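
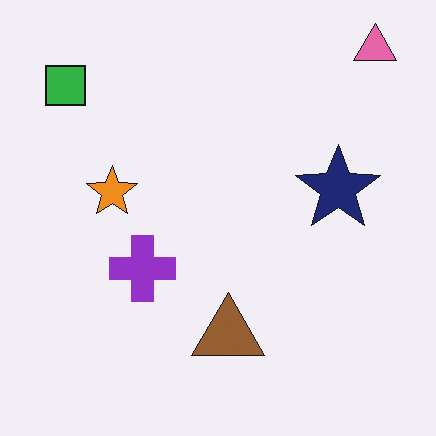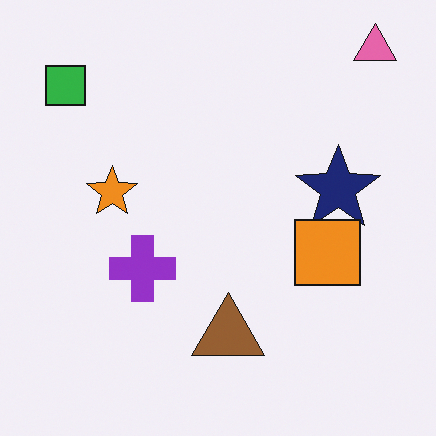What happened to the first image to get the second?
It was overlaid with an additional orange square.

An orange square appears in the second image that is absent from the first.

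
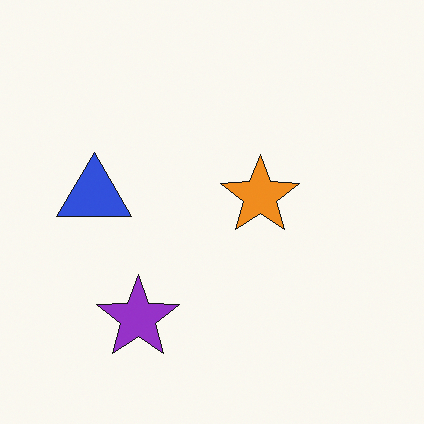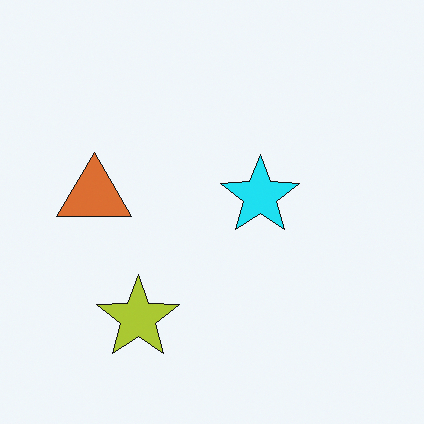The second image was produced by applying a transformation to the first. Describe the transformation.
The transformation is: hue-shifted through roughly a third of the color wheel.

Every shape's color has rotated by the same amount around the hue wheel — a uniform hue shift.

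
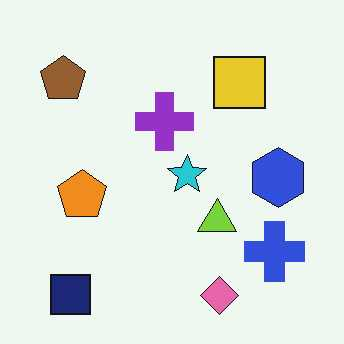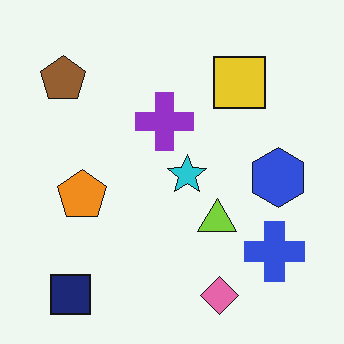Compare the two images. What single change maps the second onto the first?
This is the original image JPEG-compressed with visible artifacts.

Blocky 8×8 compression artifacts appear around shape edges and the flat background shows ringing — characteristic JPEG degradation.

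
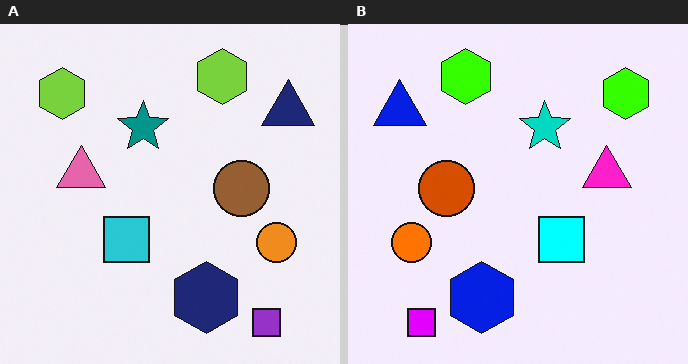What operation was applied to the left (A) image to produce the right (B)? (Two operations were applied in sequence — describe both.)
Made much more vivid (saturation change), then flipped horizontally (left ↔ right).

All colors are more vivid — a global saturation change. The navy triangle is in the top-right of the left (A) image and the top-left of the right (B) — shapes on opposite sides of the vertical midline have swapped in a mirror flip.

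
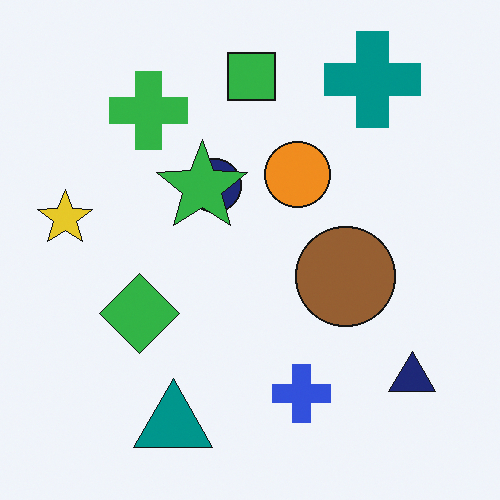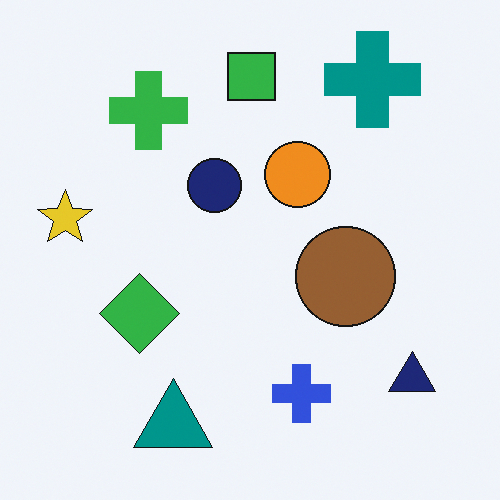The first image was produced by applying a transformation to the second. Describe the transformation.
The image was overlaid with an additional green star.

A green star appears in the first image that is absent from the second.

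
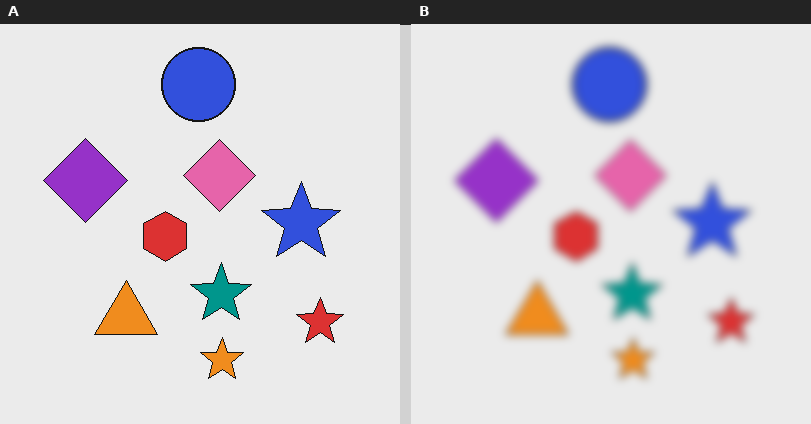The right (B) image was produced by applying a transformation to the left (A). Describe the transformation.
The right (B) image is the left (A) noticeably gaussian-blurred.

Shape edges and outlines are uniformly softened across the whole image.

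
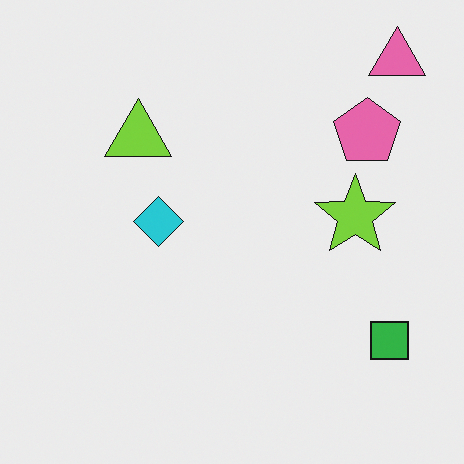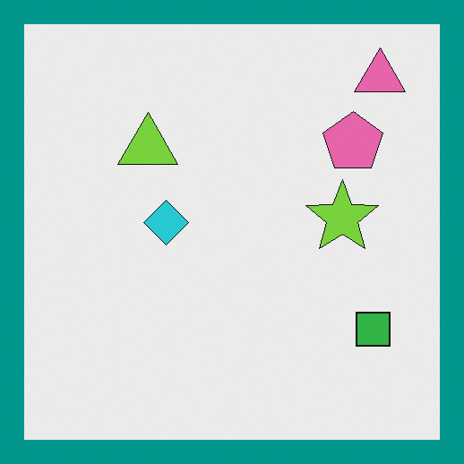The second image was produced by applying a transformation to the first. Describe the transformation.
The second image is the first framed with a teal border.

A solid teal frame runs around the edge of the second image, with the content slightly shrunk inside it.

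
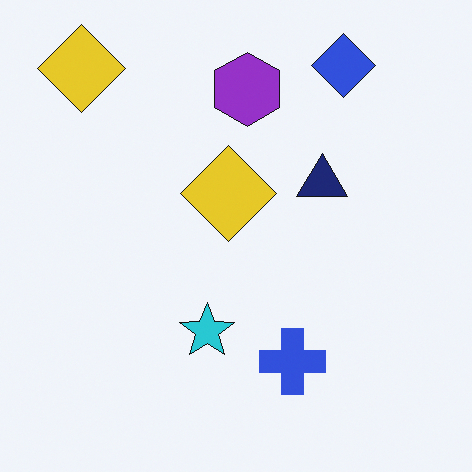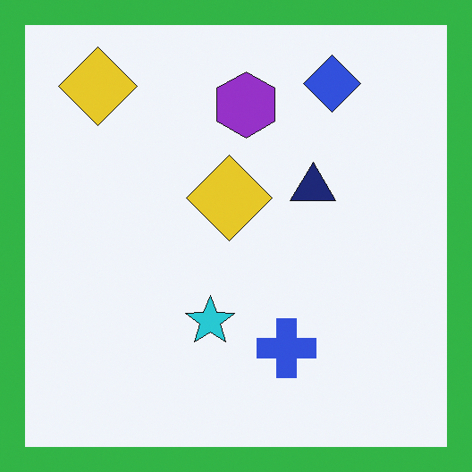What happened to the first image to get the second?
The transformation is: framed with a green border.

A solid green frame runs around the edge of the second image, with the content slightly shrunk inside it.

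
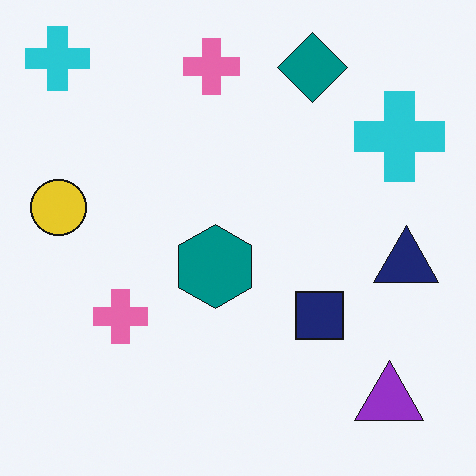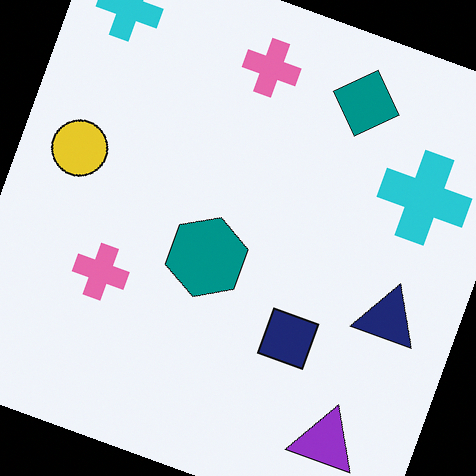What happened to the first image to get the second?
It was rotated clockwise by a clearly visible amount.

Every shape is tilted by the same angle and the image corners show triangular fill wedges — a whole-image rotation by a non-right angle.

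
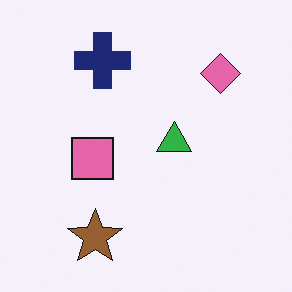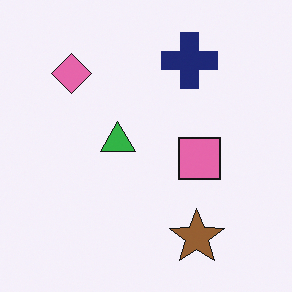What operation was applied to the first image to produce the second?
It was flipped horizontally (left ↔ right).

The pink diamond is in the top-right of the first image and the top-left of the second — shapes on opposite sides of the vertical midline have swapped in a mirror flip.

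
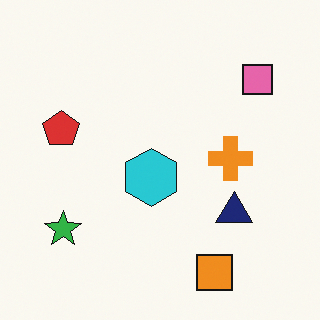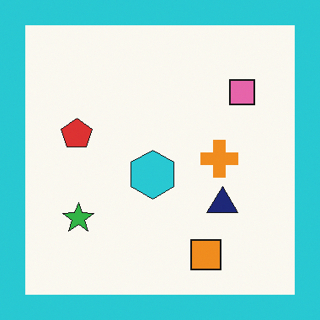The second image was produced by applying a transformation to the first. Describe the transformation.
The image was framed with a cyan border.

A solid cyan frame runs around the edge of the second image, with the content slightly shrunk inside it.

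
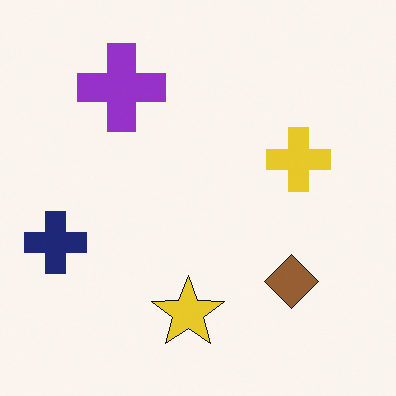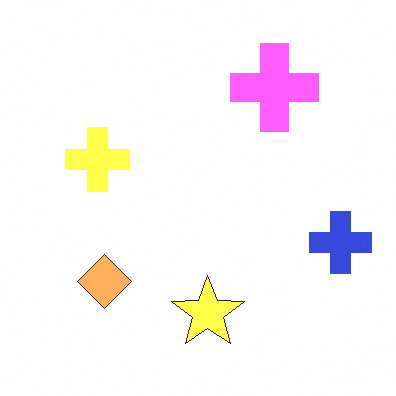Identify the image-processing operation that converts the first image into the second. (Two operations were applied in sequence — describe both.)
The second image is the first brightened a lot, then flipped horizontally (left ↔ right).

Every pixel — background and shapes alike — is uniformly brightened. The navy cross is in the left of the first image and the right of the second — shapes on opposite sides of the vertical midline have swapped in a mirror flip.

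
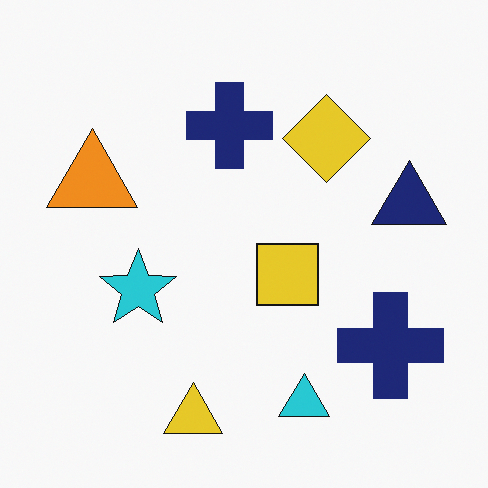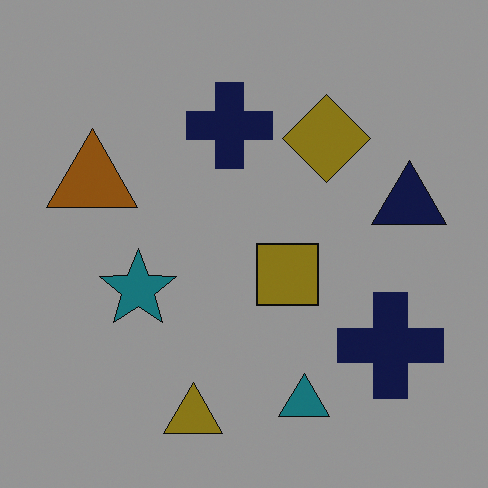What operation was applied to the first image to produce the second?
Noticeably darkened.

Every pixel — background and shapes alike — is uniformly darkened.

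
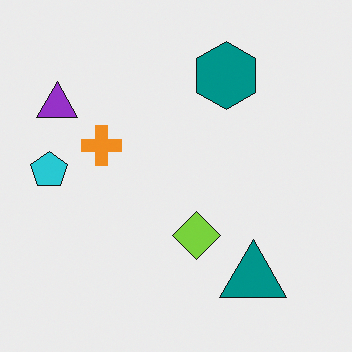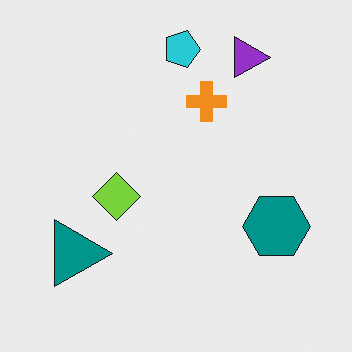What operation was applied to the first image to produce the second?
Rotated 90° clockwise.

The purple triangle sits in the top-left of the first image and the top-right of the second — consistent with a whole-image 90° clockwise rotation.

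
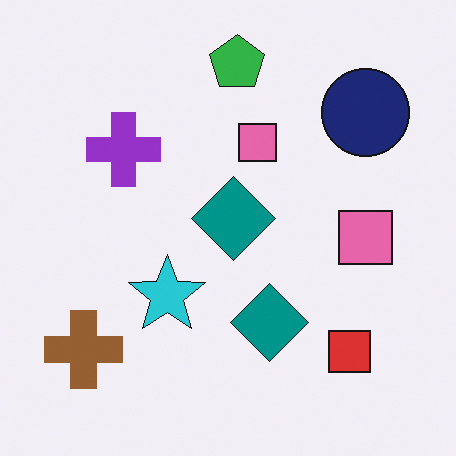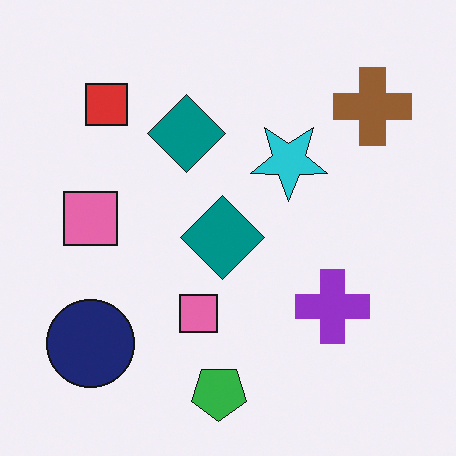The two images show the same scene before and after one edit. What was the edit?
The second image is the first rotated 180°.

The brown cross sits in the bottom-left of the first image and the top-right of the second — consistent with a whole-image 180° rotation.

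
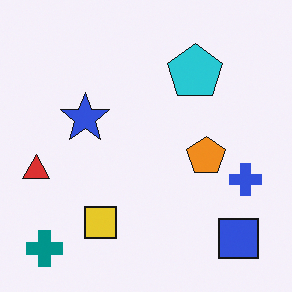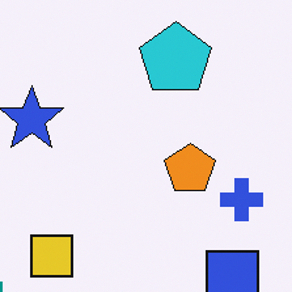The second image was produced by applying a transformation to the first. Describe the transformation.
The second image is the first cropped slightly and scaled back up.

The visible shapes are larger and the field of view is narrower; shapes near the original edges may be partly or wholly outside the frame — a crop-and-rescale.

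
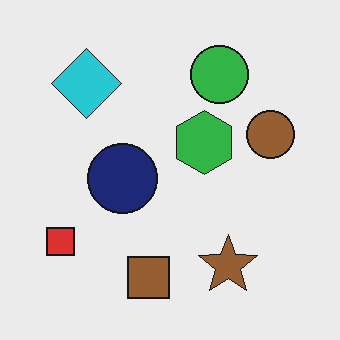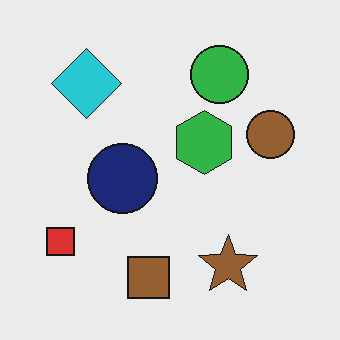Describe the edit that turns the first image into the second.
Given moderate JPEG compression.

Blocky 8×8 compression artifacts appear around shape edges and the flat background shows ringing — characteristic JPEG degradation.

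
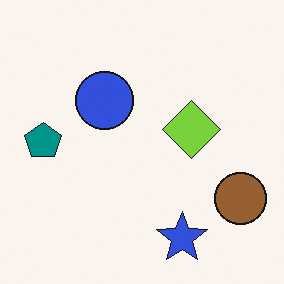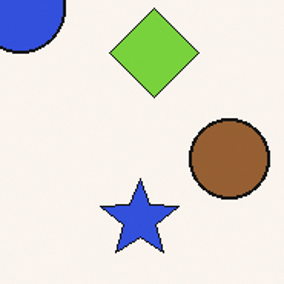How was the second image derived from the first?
This is the original image cropped slightly and scaled back up.

The visible shapes are larger and the field of view is narrower; shapes near the original edges may be partly or wholly outside the frame — a crop-and-rescale.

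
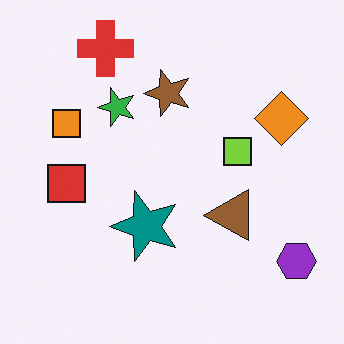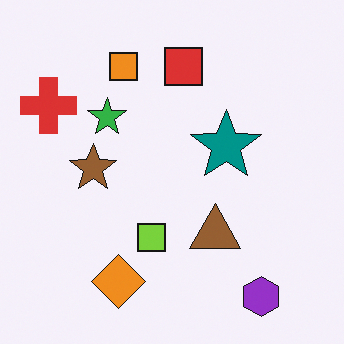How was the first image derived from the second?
It was transposed (reflected across the top-left ↔ bottom-right diagonal).

Shapes have swapped their row and column positions — what was in the top-right is now in the bottom-left — a diagonal reflection.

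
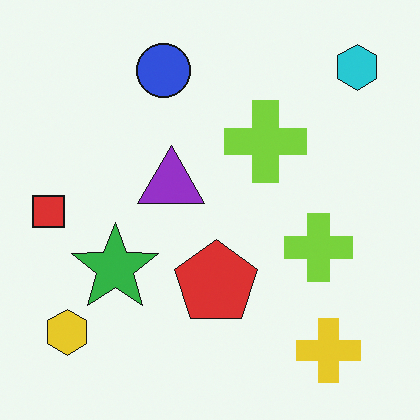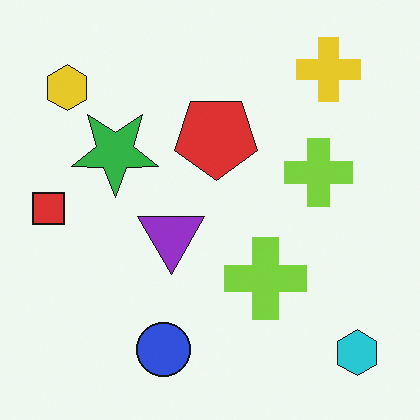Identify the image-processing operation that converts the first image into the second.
The transformation is: flipped vertically (top ↔ bottom).

The cyan hexagon is in the top-right of the first image and the bottom-right of the second — shapes on opposite sides of the horizontal midline have swapped in a mirror flip.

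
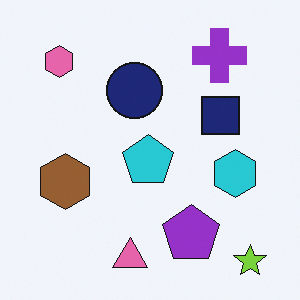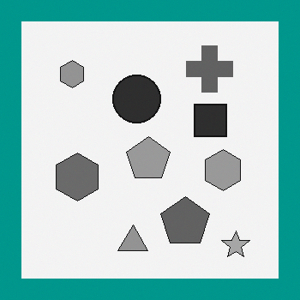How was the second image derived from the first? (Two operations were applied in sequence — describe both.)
This is the original image converted to grayscale, then framed with a teal border.

All color is removed — every shape is now a shade of grey. A solid teal frame runs around the edge of the second image, with the content slightly shrunk inside it.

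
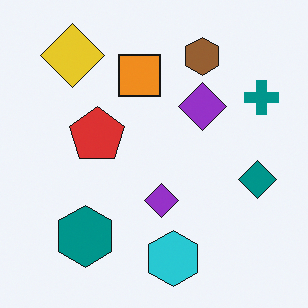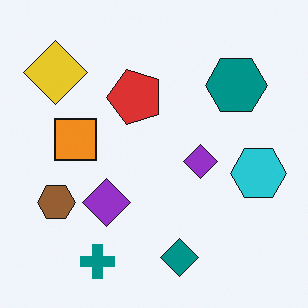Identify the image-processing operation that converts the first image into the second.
The transformation is: transposed (reflected across the top-left ↔ bottom-right diagonal).

Shapes have swapped their row and column positions — what was in the top-right is now in the bottom-left — a diagonal reflection.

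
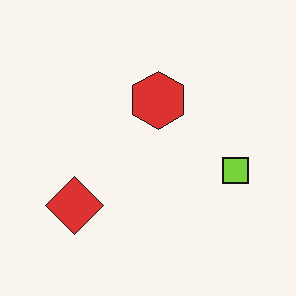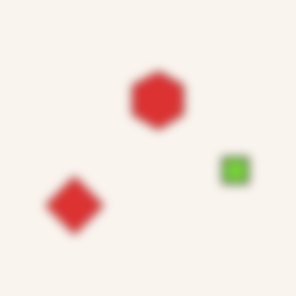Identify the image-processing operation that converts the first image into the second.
This is the original image heavily blurred.

Shape edges and outlines are uniformly softened across the whole image.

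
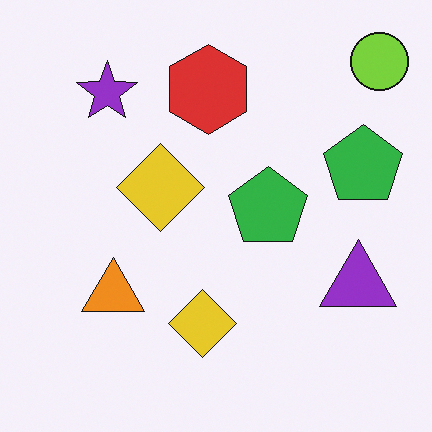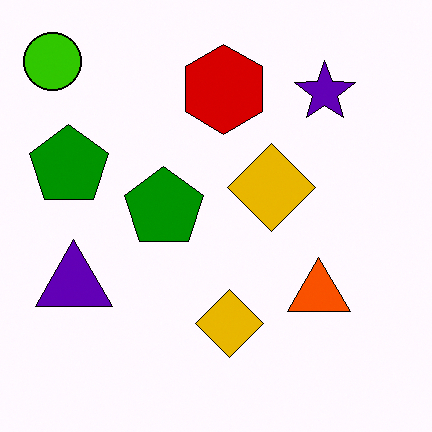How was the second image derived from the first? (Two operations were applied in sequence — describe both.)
This is the original image flipped horizontally (left ↔ right), then boosted in contrast.

The lime circle is in the top-right of the first image and the top-left of the second — shapes on opposite sides of the vertical midline have swapped in a mirror flip. Tones are pushed away from mid-grey across the whole image — a global contrast change.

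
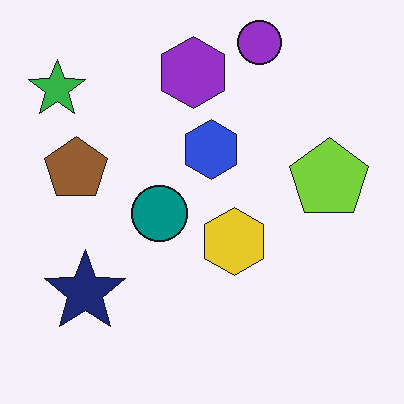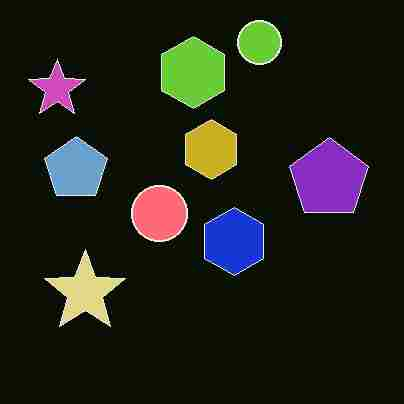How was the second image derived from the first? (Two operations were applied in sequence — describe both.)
It was color-inverted (negative), then degraded with heavy JPEG compression.

The light background has become dark and every shape's color is its complement — a photographic negative. Blocky 8×8 compression artifacts appear around shape edges and the flat background shows ringing — characteristic JPEG degradation.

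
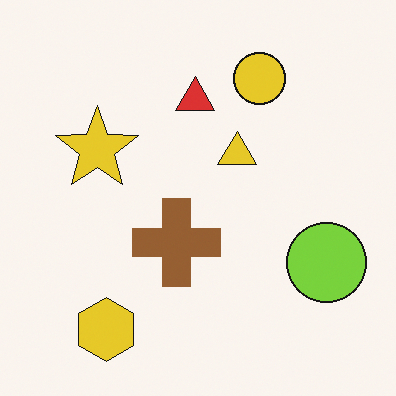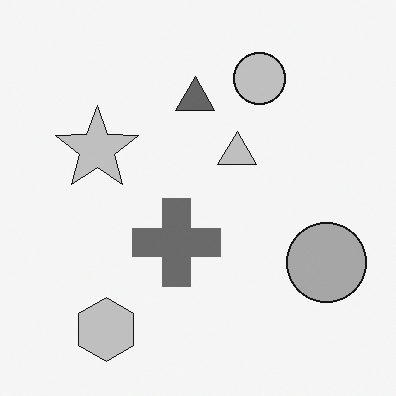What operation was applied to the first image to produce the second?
Converted to grayscale.

All color is removed — every shape is now a shade of grey.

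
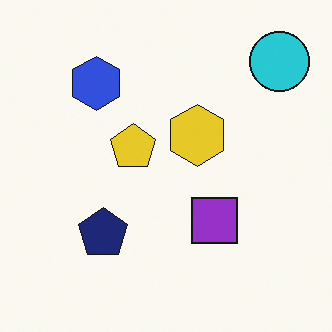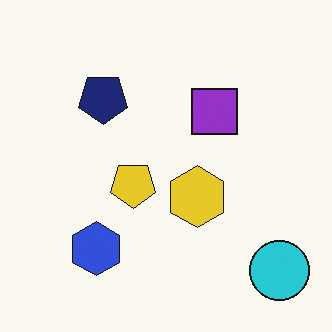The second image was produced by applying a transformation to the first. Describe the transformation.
This is the original image flipped vertically (top ↔ bottom).

The cyan circle is in the top-right of the first image and the bottom-right of the second — shapes on opposite sides of the horizontal midline have swapped in a mirror flip.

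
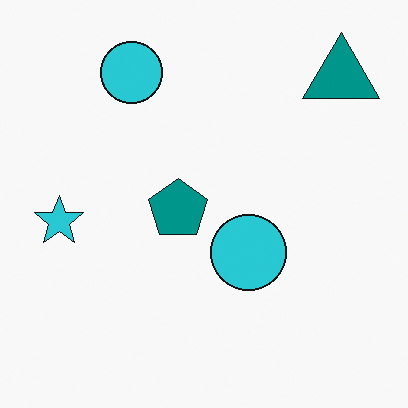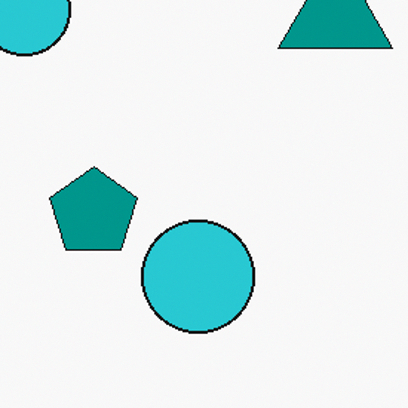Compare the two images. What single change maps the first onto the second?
The image was cropped to a modestly smaller region and rescaled.

The visible shapes are larger and the field of view is narrower; shapes near the original edges may be partly or wholly outside the frame — a crop-and-rescale.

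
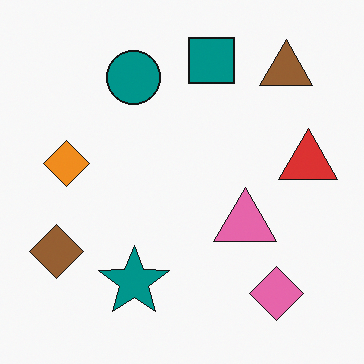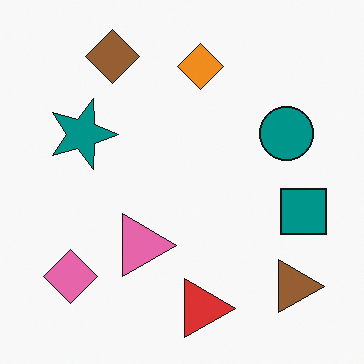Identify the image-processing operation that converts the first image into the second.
It was rotated 90° clockwise.

The brown triangle sits in the top-right of the first image and the bottom-right of the second — consistent with a whole-image 90° clockwise rotation.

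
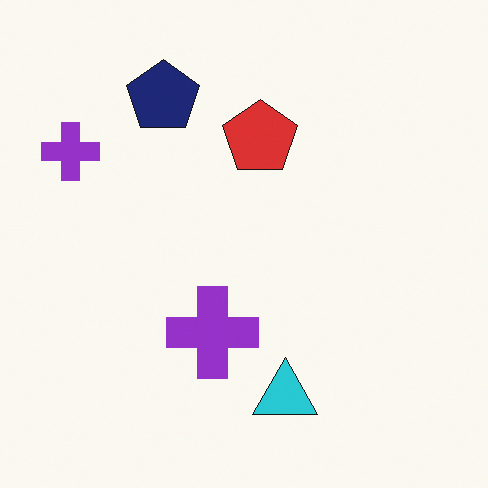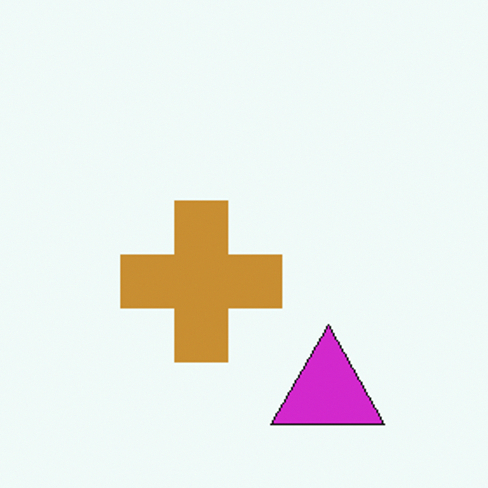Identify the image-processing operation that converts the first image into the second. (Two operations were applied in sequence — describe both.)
The transformation is: hue-shifted noticeably, then cropped tightly and scaled back up.

Every shape's color has rotated by the same amount around the hue wheel — a uniform hue shift. The visible shapes are larger and the field of view is narrower; shapes near the original edges may be partly or wholly outside the frame — a crop-and-rescale.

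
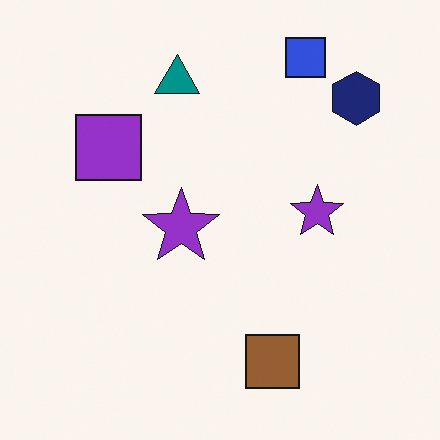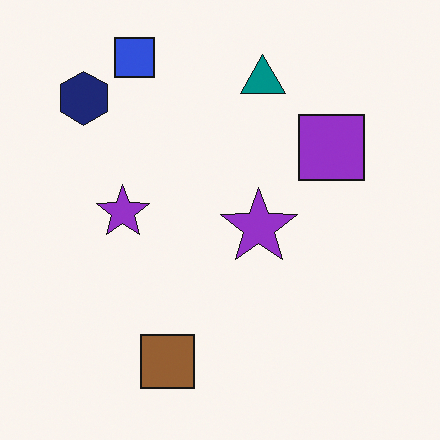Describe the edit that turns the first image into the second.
The transformation is: flipped horizontally (left ↔ right).

The navy hexagon is in the top-right of the first image and the top-left of the second — shapes on opposite sides of the vertical midline have swapped in a mirror flip.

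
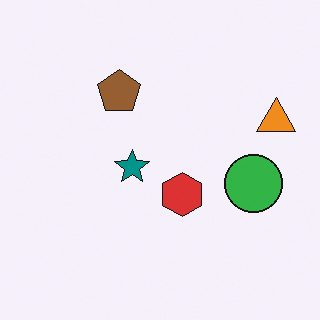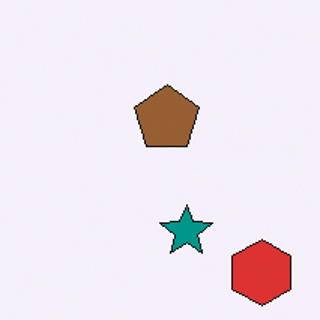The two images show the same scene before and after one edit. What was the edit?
This is the original image cropped to a modestly smaller region and rescaled.

The visible shapes are larger and the field of view is narrower; shapes near the original edges may be partly or wholly outside the frame — a crop-and-rescale.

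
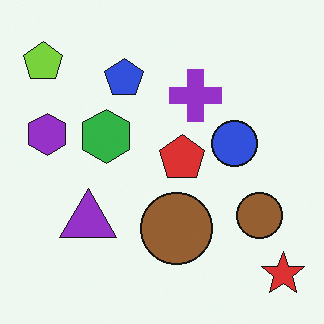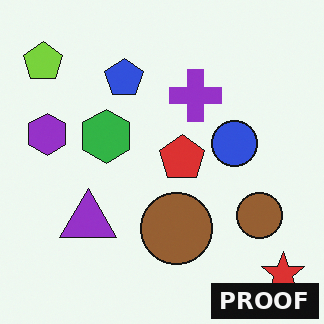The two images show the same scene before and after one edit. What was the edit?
The transformation is: watermarked with the text "PROOF" in the lower-right corner.

A dark label reading "PROOF" appears in the lower-right corner.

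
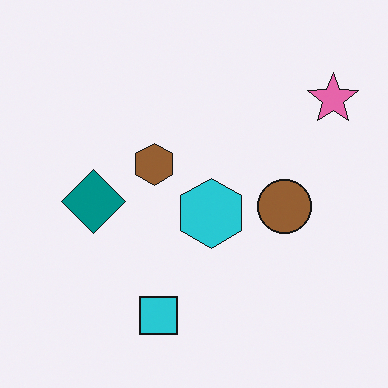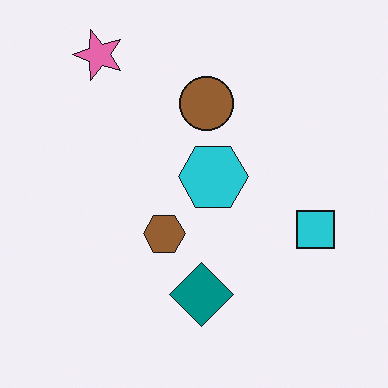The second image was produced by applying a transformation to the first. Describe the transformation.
The transformation is: rotated 90° counter-clockwise.

The pink star sits in the top-right of the first image and the top-left of the second — consistent with a whole-image 90° counter-clockwise rotation.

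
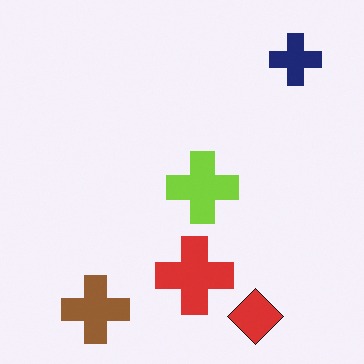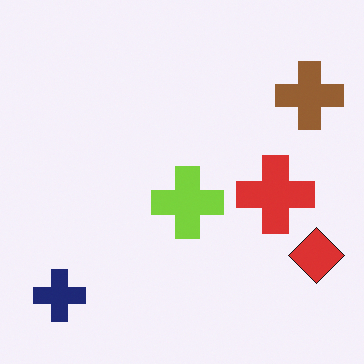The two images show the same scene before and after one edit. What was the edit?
It was transposed (reflected across the top-left ↔ bottom-right diagonal).

Shapes have swapped their row and column positions — what was in the top-right is now in the bottom-left — a diagonal reflection.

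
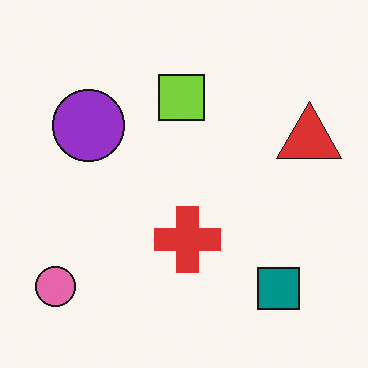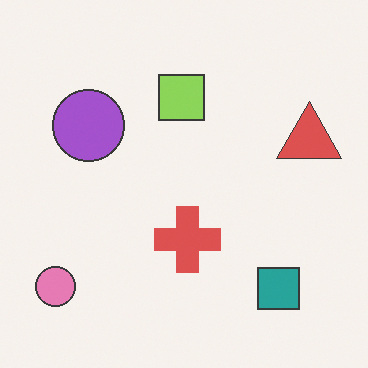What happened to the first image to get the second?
The image was given slightly reduced contrast.

Tones are pushed toward mid-grey across the whole image — a global contrast change.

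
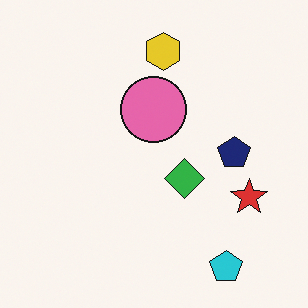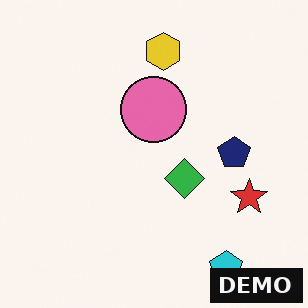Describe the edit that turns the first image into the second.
The transformation is: watermarked with the text "DEMO" in the lower-right corner.

A dark label reading "DEMO" appears in the lower-right corner.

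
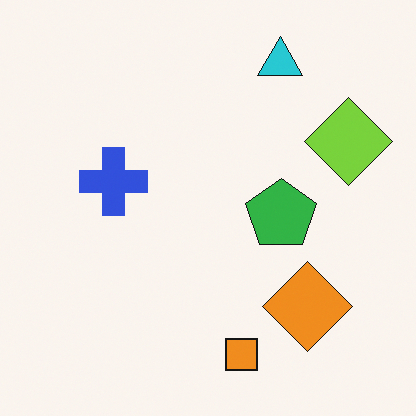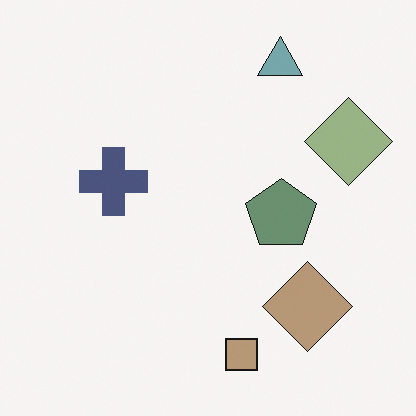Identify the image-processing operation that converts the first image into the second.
The transformation is: made much more muted (saturation change).

All colors are more muted and greyish — a global saturation change.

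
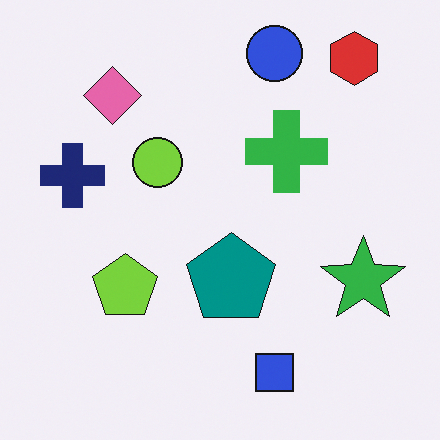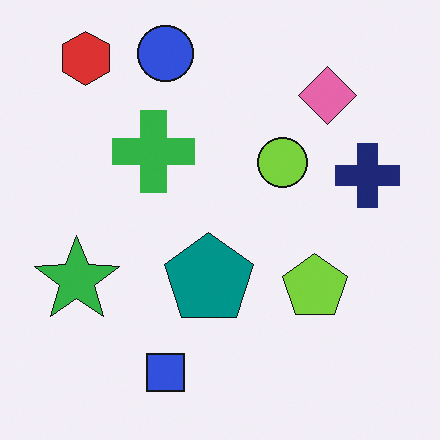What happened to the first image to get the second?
It was flipped horizontally (left ↔ right).

The navy cross is in the left of the first image and the right of the second — shapes on opposite sides of the vertical midline have swapped in a mirror flip.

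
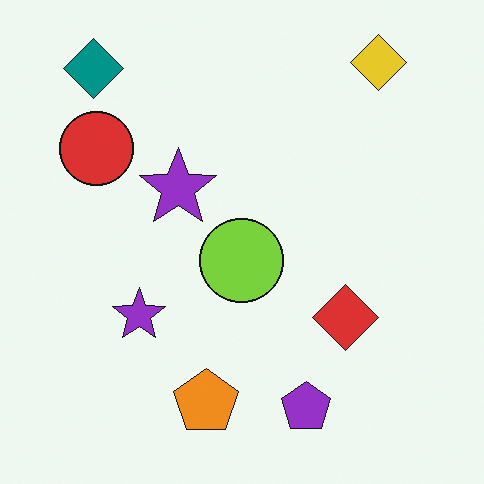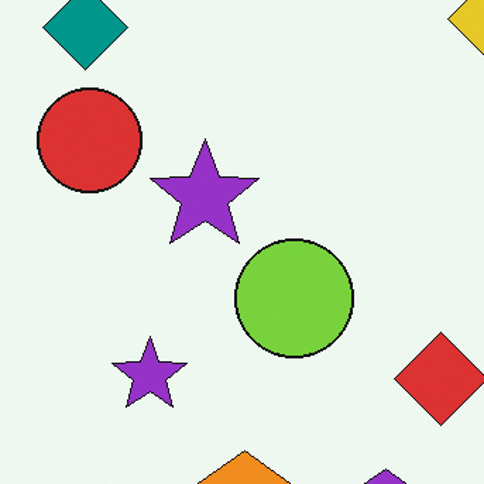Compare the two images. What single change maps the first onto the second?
The second image is the first cropped to a modestly smaller region and rescaled.

The visible shapes are larger and the field of view is narrower; shapes near the original edges may be partly or wholly outside the frame — a crop-and-rescale.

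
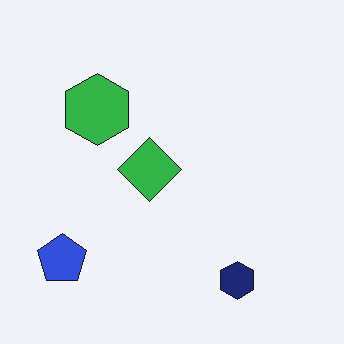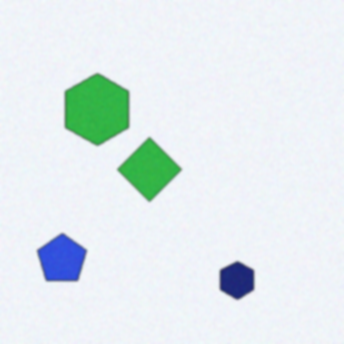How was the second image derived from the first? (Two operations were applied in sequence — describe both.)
The second image is the first degraded with light additive noise, then lightly blurred.

Random speckle covers the whole image, including the flat background. Shape edges and outlines are uniformly softened across the whole image.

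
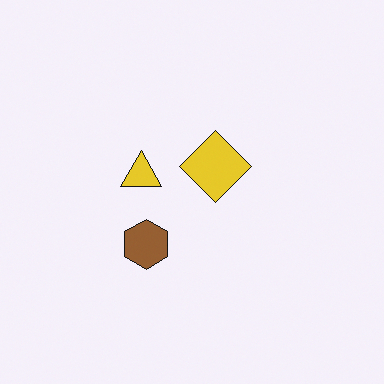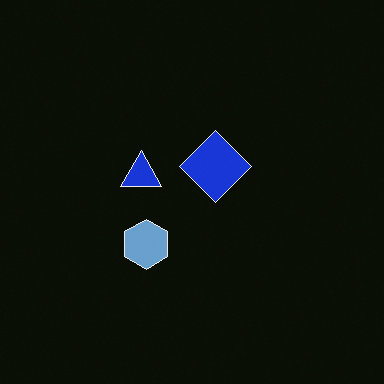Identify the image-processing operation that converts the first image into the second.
The image was color-inverted (negative).

The light background has become dark and every shape's color is its complement — a photographic negative.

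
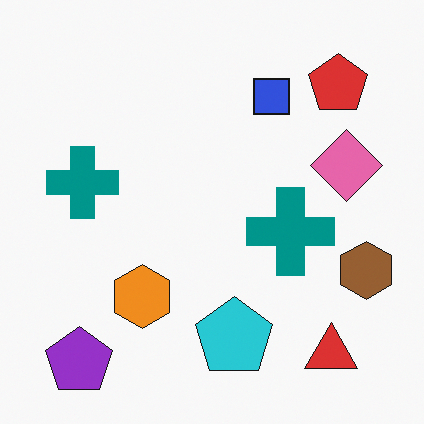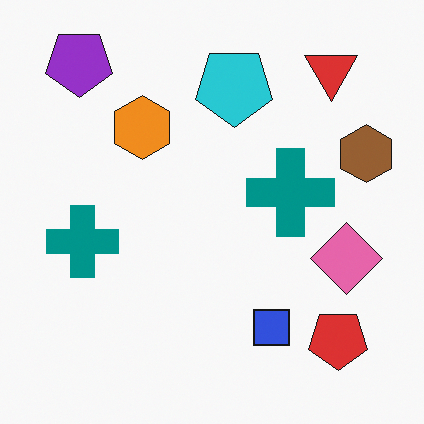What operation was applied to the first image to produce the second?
Flipped vertically (top ↔ bottom).

The purple pentagon is in the bottom-left of the first image and the top-left of the second — shapes on opposite sides of the horizontal midline have swapped in a mirror flip.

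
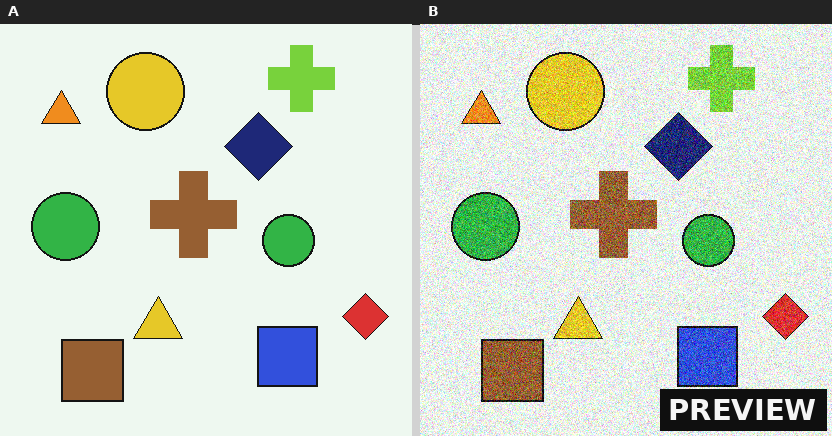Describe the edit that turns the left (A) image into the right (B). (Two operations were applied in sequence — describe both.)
This is the original image degraded with heavy additive noise, then watermarked with the text "PREVIEW" in the lower-right corner.

Random speckle covers the whole image, including the flat background. A dark label reading "PREVIEW" appears in the lower-right corner.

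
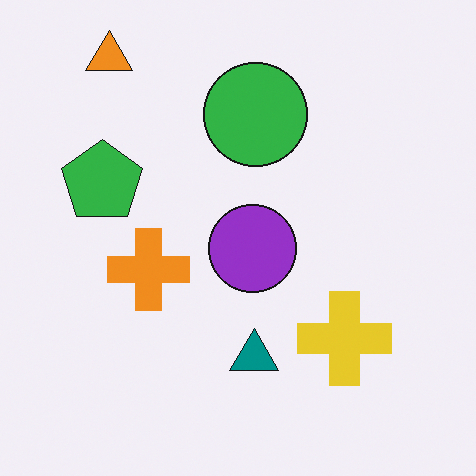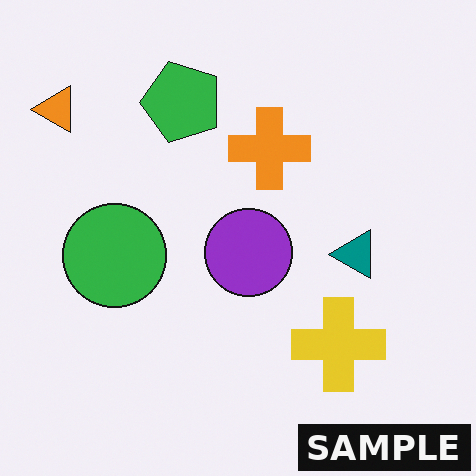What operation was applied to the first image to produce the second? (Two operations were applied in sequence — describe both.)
The image was transposed (reflected across the top-left ↔ bottom-right diagonal), then watermarked with the text "SAMPLE" in the lower-right corner.

Shapes have swapped their row and column positions — what was in the top-right is now in the bottom-left — a diagonal reflection. A dark label reading "SAMPLE" appears in the lower-right corner.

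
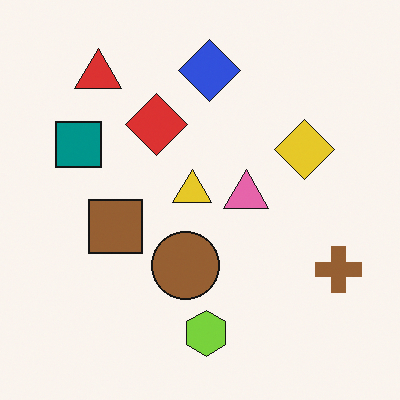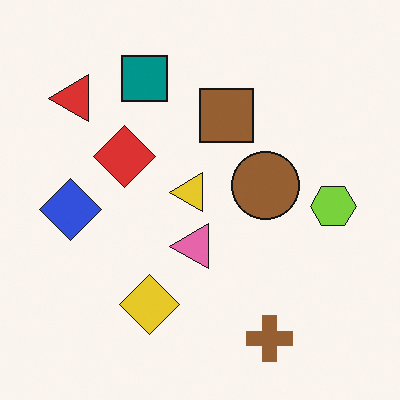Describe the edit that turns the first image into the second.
The transformation is: transposed (reflected across the top-left ↔ bottom-right diagonal).

Shapes have swapped their row and column positions — what was in the top-right is now in the bottom-left — a diagonal reflection.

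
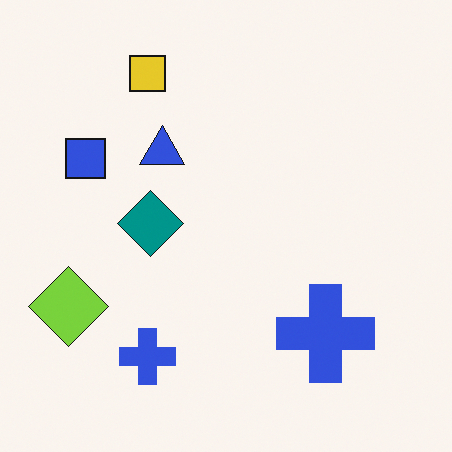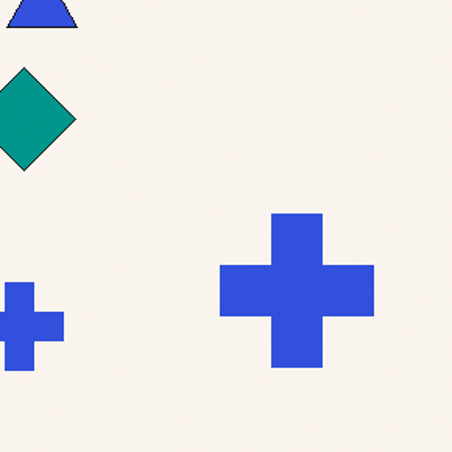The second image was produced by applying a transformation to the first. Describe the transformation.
It was cropped slightly and scaled back up.

The visible shapes are larger and the field of view is narrower; shapes near the original edges may be partly or wholly outside the frame — a crop-and-rescale.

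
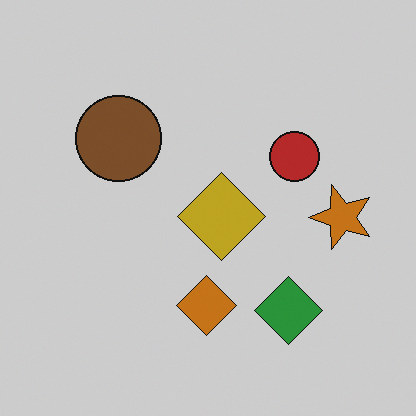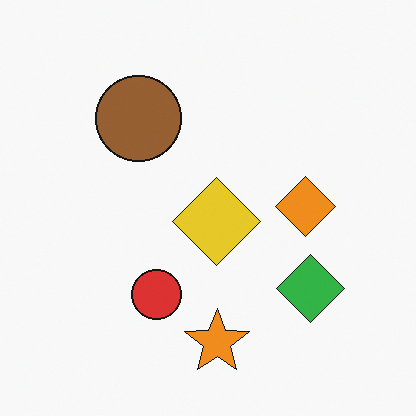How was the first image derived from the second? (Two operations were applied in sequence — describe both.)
The transformation is: slightly darkened, then transposed (reflected across the top-left ↔ bottom-right diagonal).

Every pixel — background and shapes alike — is uniformly darkened. Shapes have swapped their row and column positions — what was in the top-right is now in the bottom-left — a diagonal reflection.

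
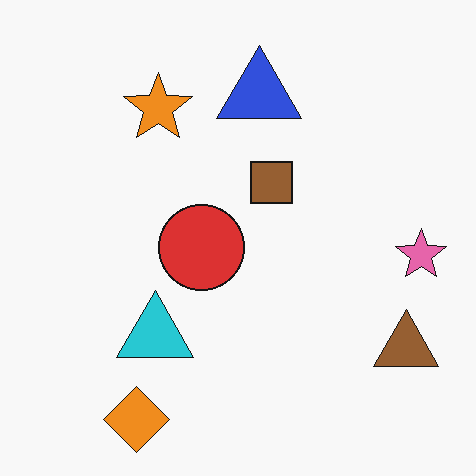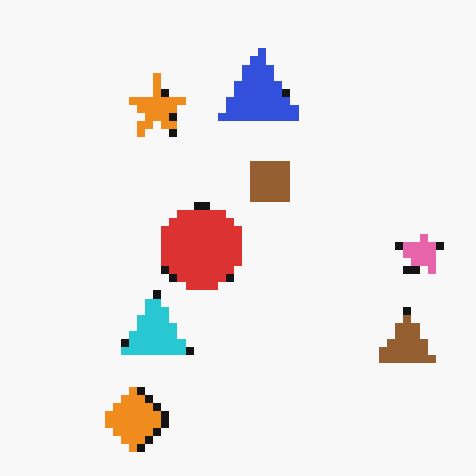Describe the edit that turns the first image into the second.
It was pixelated into visible square blocks.

Shapes are reduced to large square blocks; fine edges and outlines are lost — a downscale-then-upscale (mosaic) effect.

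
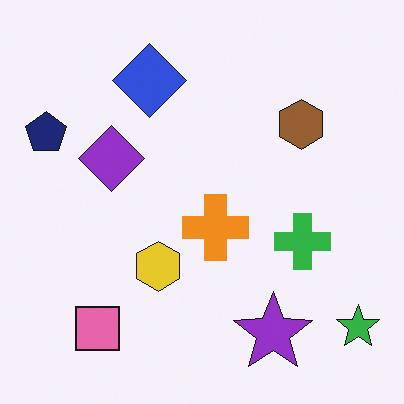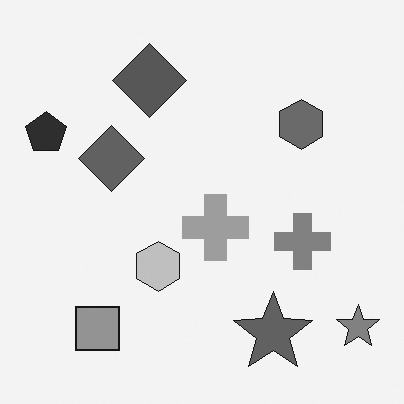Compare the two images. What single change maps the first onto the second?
Converted to grayscale.

All color is removed — every shape is now a shade of grey.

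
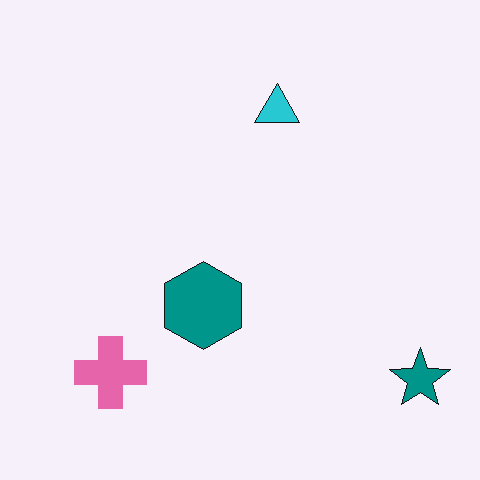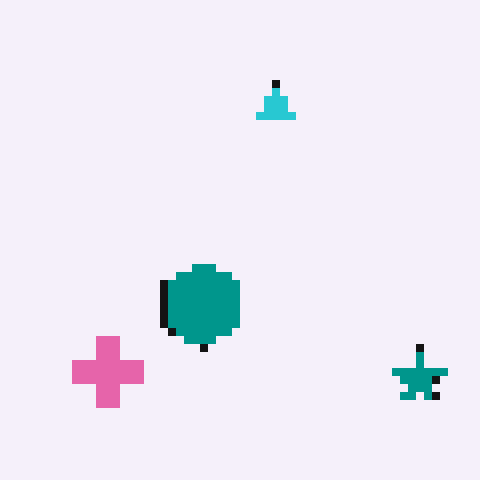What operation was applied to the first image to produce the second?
The image was pixelated into visible square blocks.

Shapes are reduced to large square blocks; fine edges and outlines are lost — a downscale-then-upscale (mosaic) effect.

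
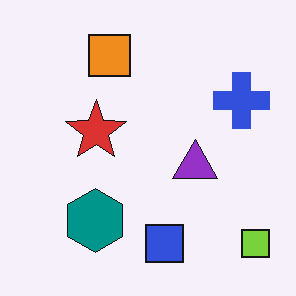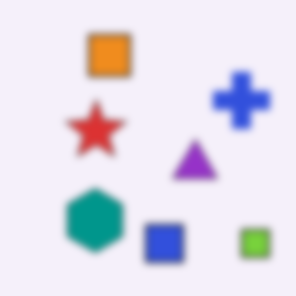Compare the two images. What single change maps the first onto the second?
It was noticeably gaussian-blurred.

Shape edges and outlines are uniformly softened across the whole image.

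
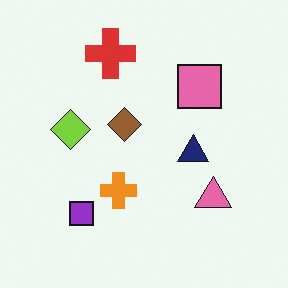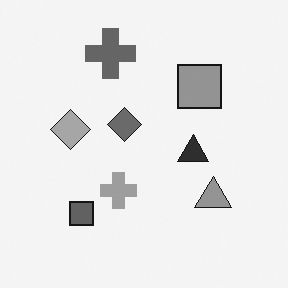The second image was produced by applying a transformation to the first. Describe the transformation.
The transformation is: converted to grayscale.

All color is removed — every shape is now a shade of grey.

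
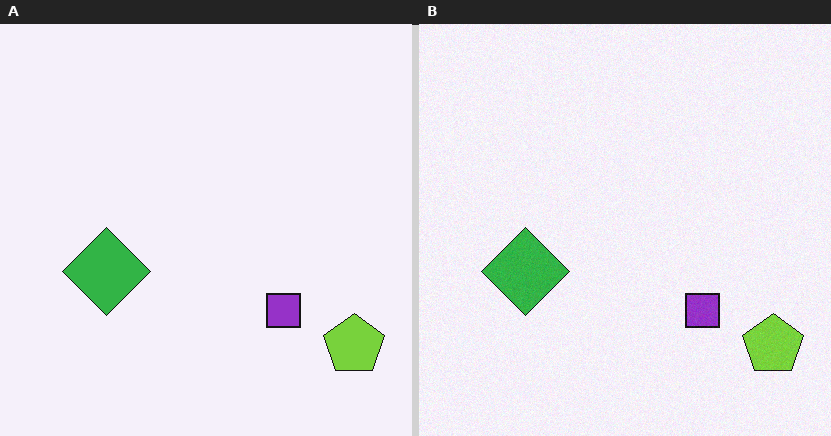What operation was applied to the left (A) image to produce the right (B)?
The right (B) image is the left (A) degraded with light additive noise.

Random speckle covers the whole image, including the flat background.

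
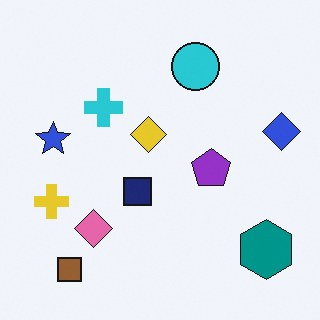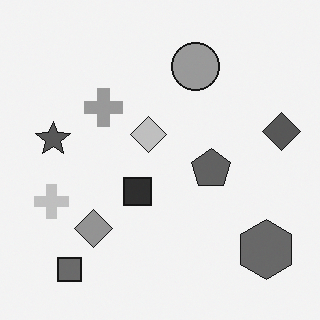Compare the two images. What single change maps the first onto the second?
It was converted to grayscale.

All color is removed — every shape is now a shade of grey.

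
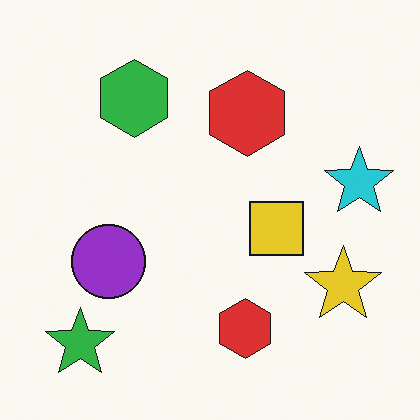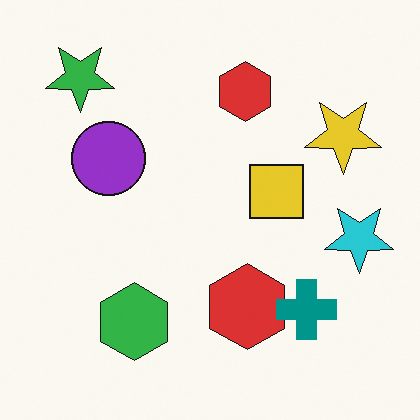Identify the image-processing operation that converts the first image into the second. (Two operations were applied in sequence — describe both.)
The second image is the first flipped vertically (top ↔ bottom), then overlaid with an additional teal cross.

The green star is in the bottom-left of the first image and the top-left of the second — shapes on opposite sides of the horizontal midline have swapped in a mirror flip. A teal cross appears in the second image that is absent from the first.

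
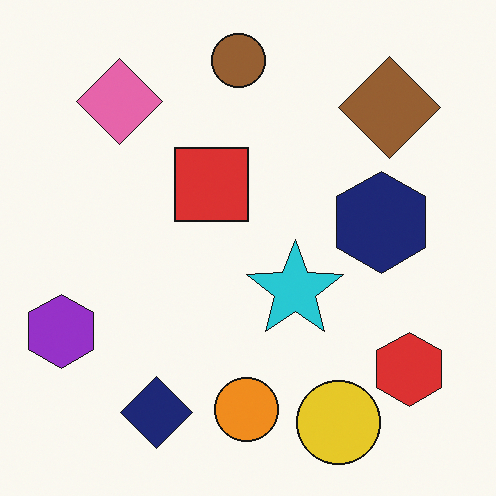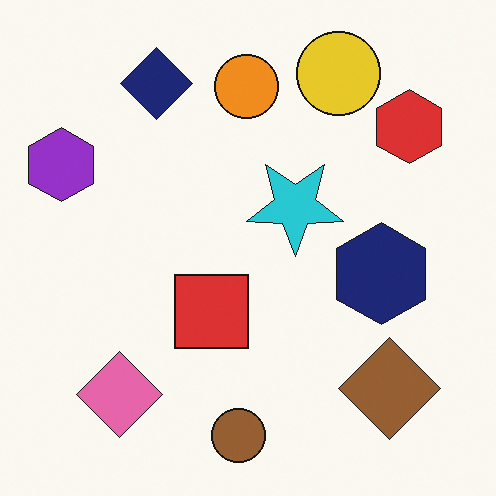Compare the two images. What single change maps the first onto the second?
It was flipped vertically (top ↔ bottom).

The brown circle is in the top of the first image and the bottom of the second — shapes on opposite sides of the horizontal midline have swapped in a mirror flip.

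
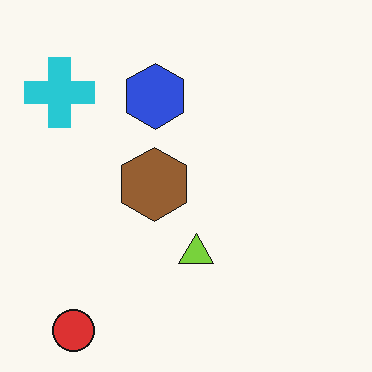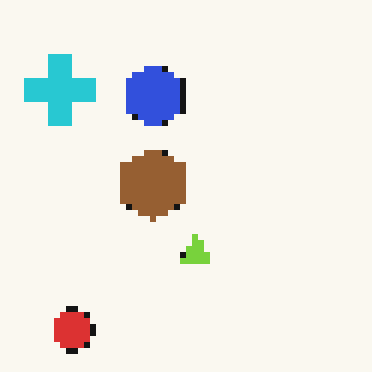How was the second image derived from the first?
It was moderately pixelated.

Shapes are reduced to large square blocks; fine edges and outlines are lost — a downscale-then-upscale (mosaic) effect.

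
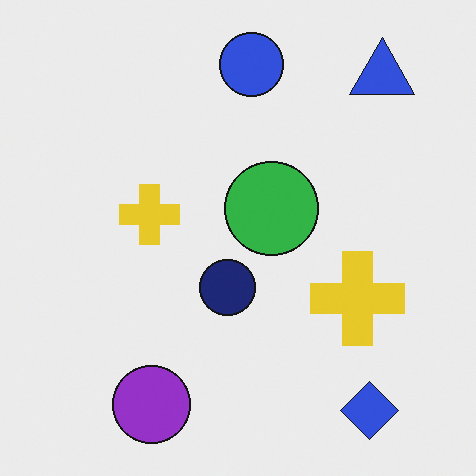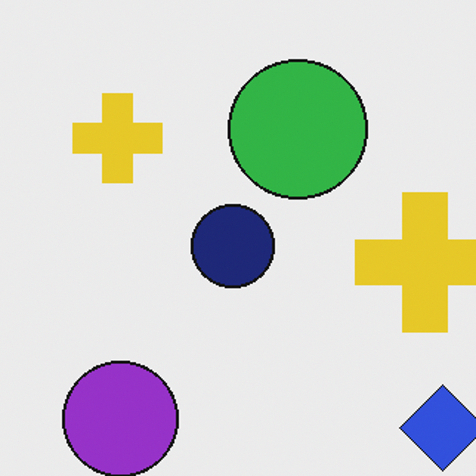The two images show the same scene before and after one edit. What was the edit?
The second image is the first cropped to a modestly smaller region and rescaled.

The visible shapes are larger and the field of view is narrower; shapes near the original edges may be partly or wholly outside the frame — a crop-and-rescale.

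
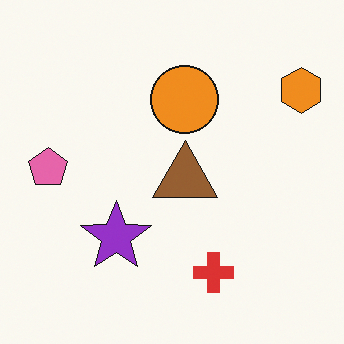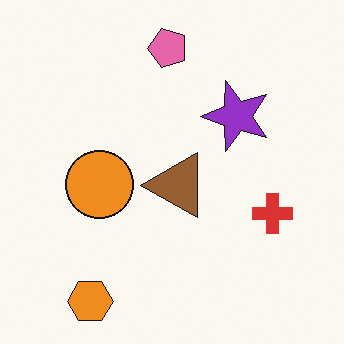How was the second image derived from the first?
The image was transposed (reflected across the top-left ↔ bottom-right diagonal).

Shapes have swapped their row and column positions — what was in the top-right is now in the bottom-left — a diagonal reflection.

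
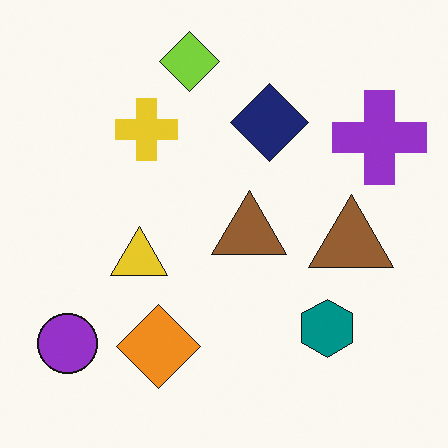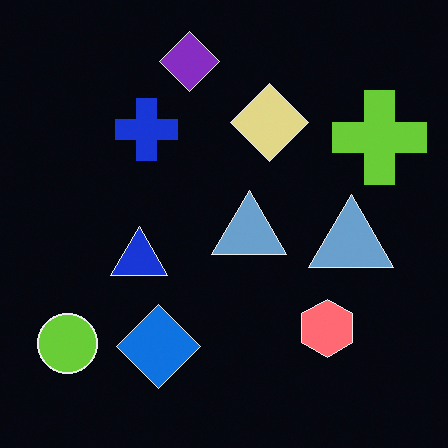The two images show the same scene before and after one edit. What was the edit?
The second image is the first color-inverted (negative).

The light background has become dark and every shape's color is its complement — a photographic negative.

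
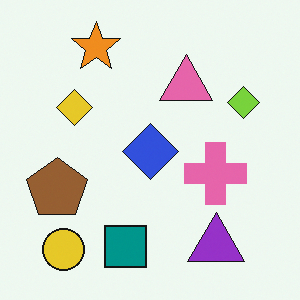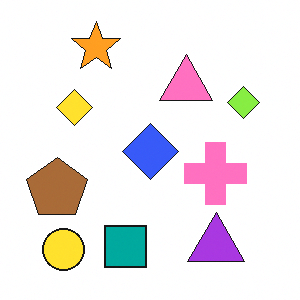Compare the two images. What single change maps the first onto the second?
It was slightly brightened.

Every pixel — background and shapes alike — is uniformly brightened.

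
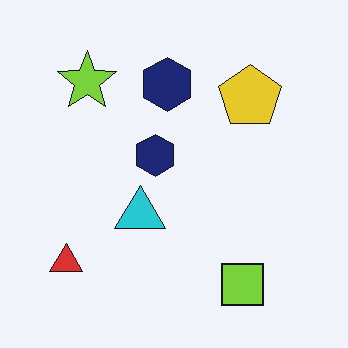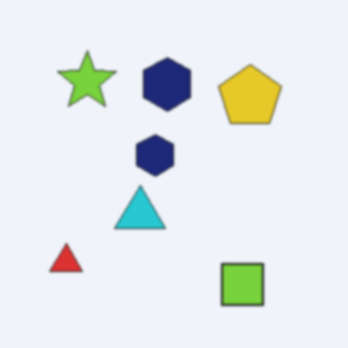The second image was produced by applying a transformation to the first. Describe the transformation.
The image was slightly softened.

Shape edges and outlines are uniformly softened across the whole image.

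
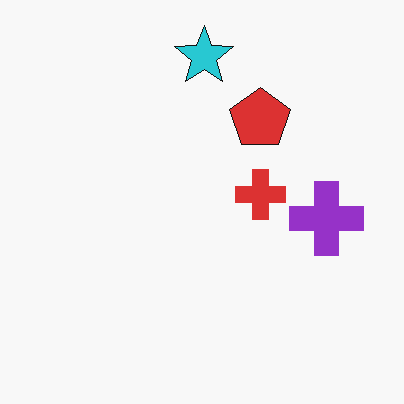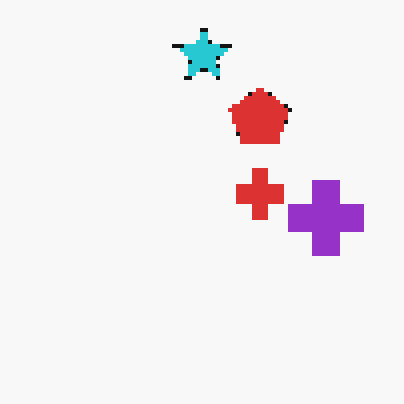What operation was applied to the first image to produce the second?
The transformation is: lightly pixelated (a mild mosaic effect).

Shapes are reduced to large square blocks; fine edges and outlines are lost — a downscale-then-upscale (mosaic) effect.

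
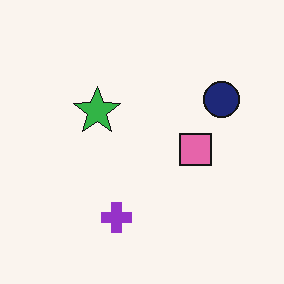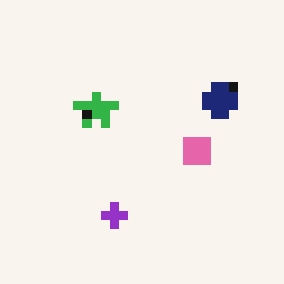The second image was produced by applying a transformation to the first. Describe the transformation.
The image was heavily pixelated into large blocks.

Shapes are reduced to large square blocks; fine edges and outlines are lost — a downscale-then-upscale (mosaic) effect.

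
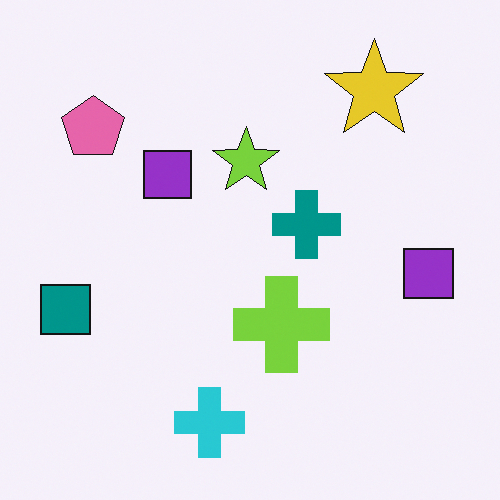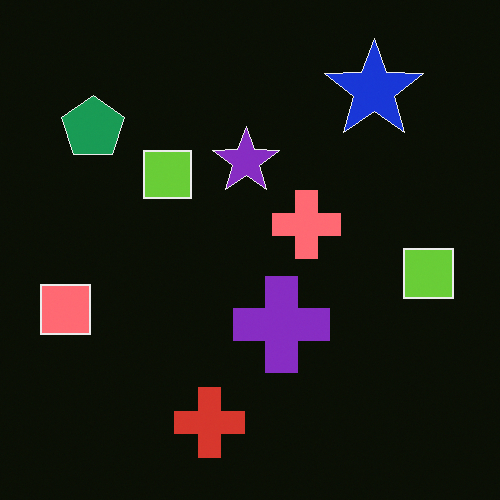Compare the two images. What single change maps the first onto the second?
It was color-inverted (negative).

The light background has become dark and every shape's color is its complement — a photographic negative.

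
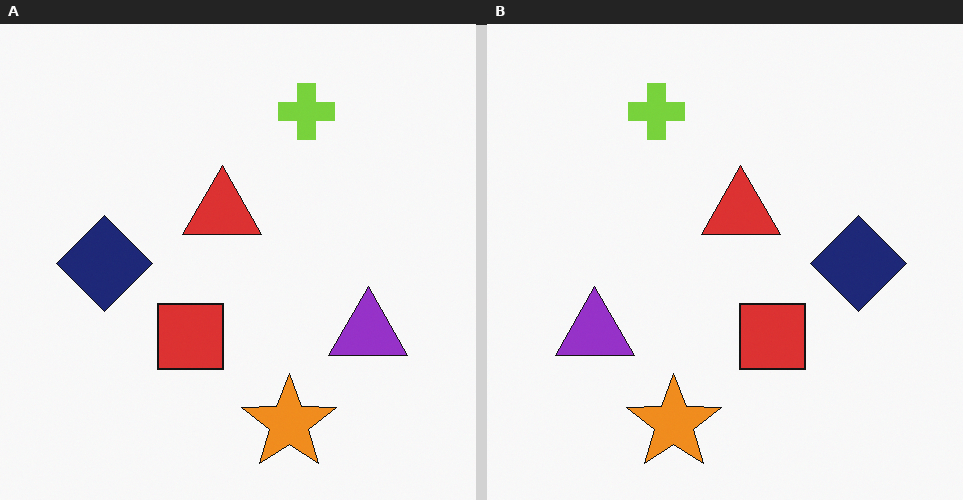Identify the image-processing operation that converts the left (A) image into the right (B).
The transformation is: flipped horizontally (left ↔ right).

The navy diamond is in the left of the left (A) image and the right of the right (B) — shapes on opposite sides of the vertical midline have swapped in a mirror flip.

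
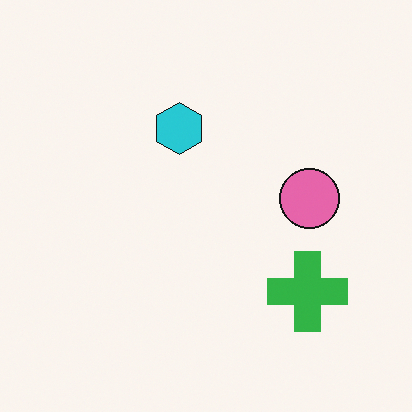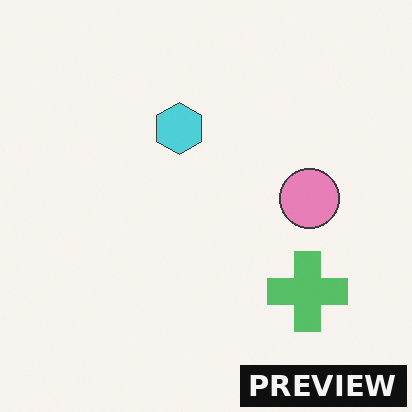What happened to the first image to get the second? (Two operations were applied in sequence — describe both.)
The second image is the first given slightly reduced contrast, then watermarked with the text "PREVIEW" in the lower-right corner.

Tones are pushed toward mid-grey across the whole image — a global contrast change. A dark label reading "PREVIEW" appears in the lower-right corner.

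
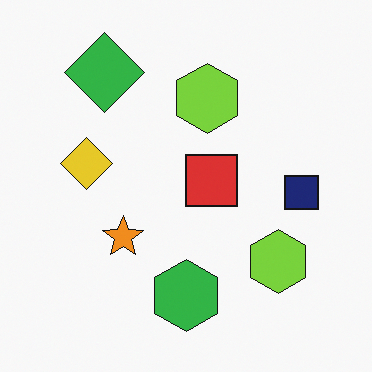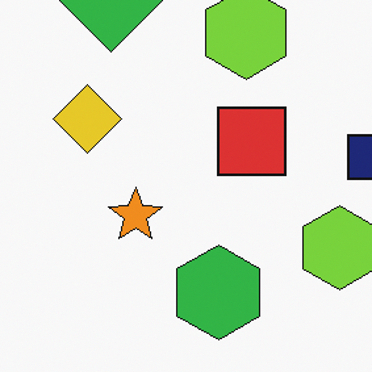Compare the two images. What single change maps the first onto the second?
The image was cropped slightly and scaled back up.

The visible shapes are larger and the field of view is narrower; shapes near the original edges may be partly or wholly outside the frame — a crop-and-rescale.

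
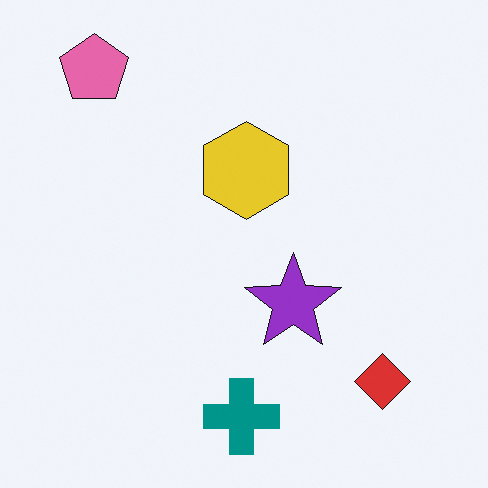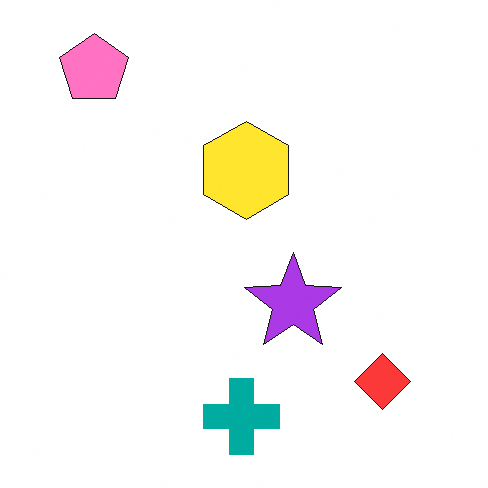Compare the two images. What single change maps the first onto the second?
The transformation is: slightly brightened.

Every pixel — background and shapes alike — is uniformly brightened.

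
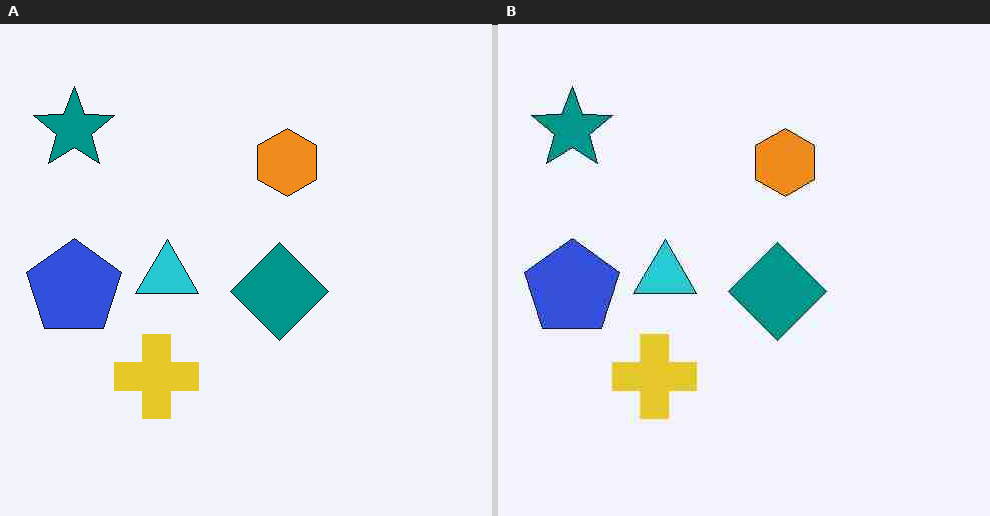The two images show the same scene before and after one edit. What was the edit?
This is the original image degraded with heavy JPEG compression.

Blocky 8×8 compression artifacts appear around shape edges and the flat background shows ringing — characteristic JPEG degradation.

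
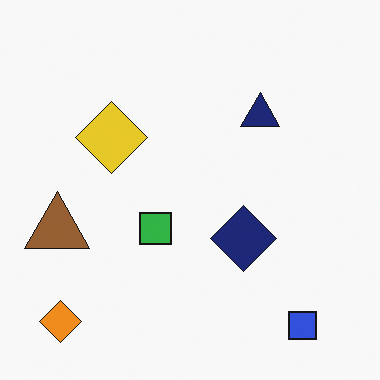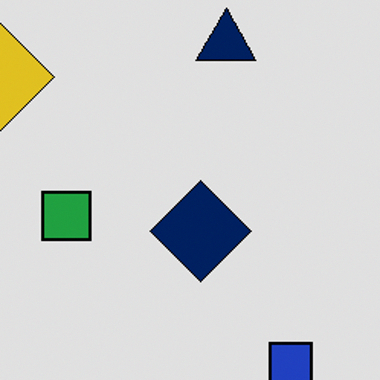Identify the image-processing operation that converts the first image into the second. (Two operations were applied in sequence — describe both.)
The transformation is: moderately posterized, then cropped to a modestly smaller region and rescaled.

Each flat color has snapped to a coarser quantized level — most visibly, the near-white background has dropped to a flat grey. The visible shapes are larger and the field of view is narrower; shapes near the original edges may be partly or wholly outside the frame — a crop-and-rescale.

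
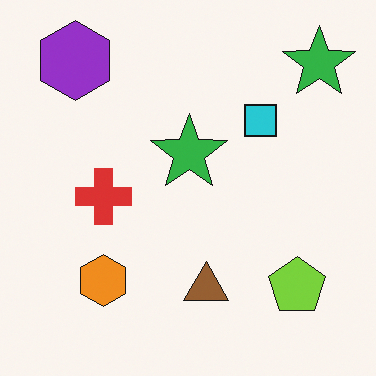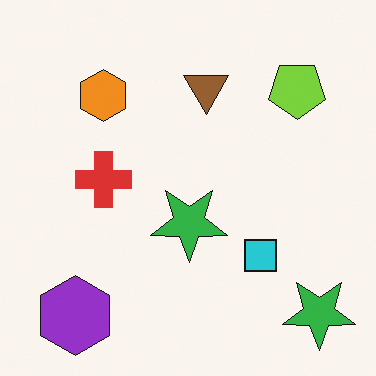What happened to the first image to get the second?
It was flipped vertically (top ↔ bottom).

The purple hexagon is in the top-left of the first image and the bottom-left of the second — shapes on opposite sides of the horizontal midline have swapped in a mirror flip.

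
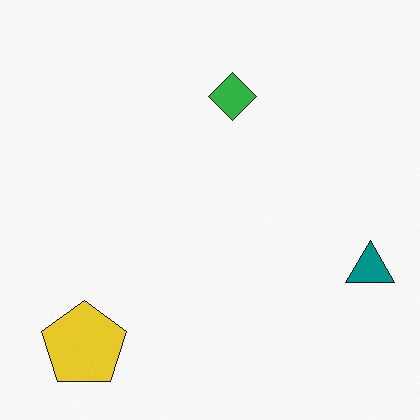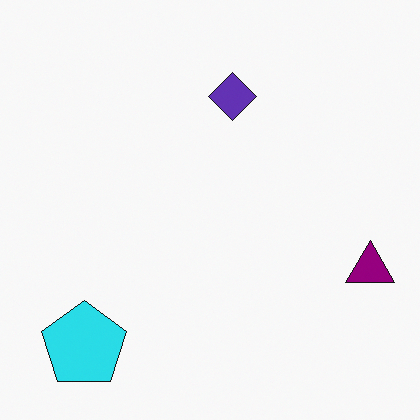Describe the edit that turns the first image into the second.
The transformation is: hue-shifted noticeably.

Every shape's color has rotated by the same amount around the hue wheel — a uniform hue shift.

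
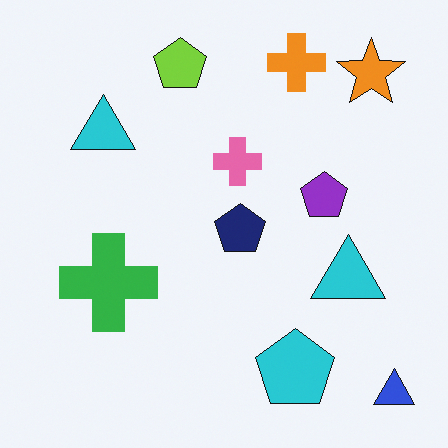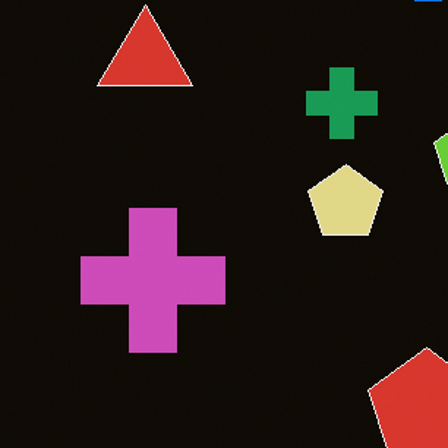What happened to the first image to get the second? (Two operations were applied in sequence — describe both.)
Cropped slightly and scaled back up, then color-inverted (negative).

The visible shapes are larger and the field of view is narrower; shapes near the original edges may be partly or wholly outside the frame — a crop-and-rescale. The light background has become dark and every shape's color is its complement — a photographic negative.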